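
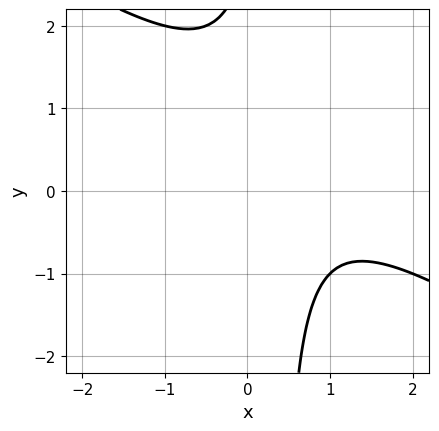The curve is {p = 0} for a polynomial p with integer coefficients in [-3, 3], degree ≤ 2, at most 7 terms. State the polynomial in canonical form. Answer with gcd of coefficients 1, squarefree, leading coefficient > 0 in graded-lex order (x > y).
2*x^2 + 3*x*y - 3*x - y + 3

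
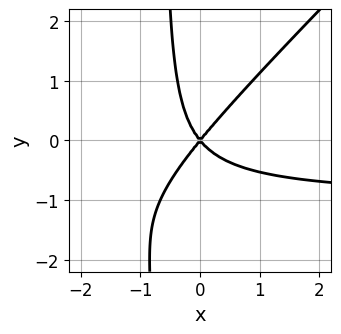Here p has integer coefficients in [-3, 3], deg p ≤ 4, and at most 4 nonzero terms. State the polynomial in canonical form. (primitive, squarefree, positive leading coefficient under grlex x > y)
1. Degree: the shape is more complex than any degree-2 curve, so deg p = 3.
2. From the visible intercepts: it crosses the x-axis at the gridline x = 0; it meets the y-axis at y = 0 (among the integer gridlines).
3. Fitting integer coefficients to these (and the overall shape) gives p.

3*x^2*y - 3*x*y^2 + 3*x^2 - 2*y^2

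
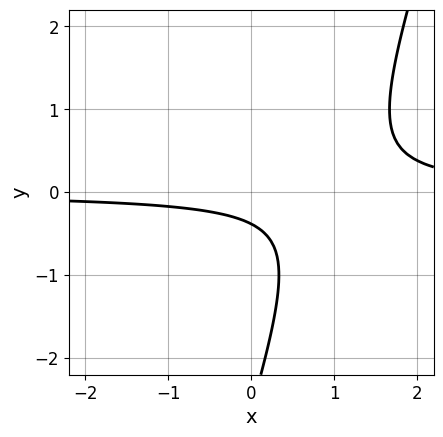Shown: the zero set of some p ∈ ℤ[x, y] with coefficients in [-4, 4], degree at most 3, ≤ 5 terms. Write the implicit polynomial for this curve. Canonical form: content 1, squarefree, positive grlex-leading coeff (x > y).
3*x*y - y^2 - 3*y - 1

(a) Degree: a generic line meets the curve in up to 2 points, so deg p = 2.
(b) Checking where it meets the axes: the curve avoids every integer x-axis point in the box.
(c) Assembling these constraints gives the stated polynomial.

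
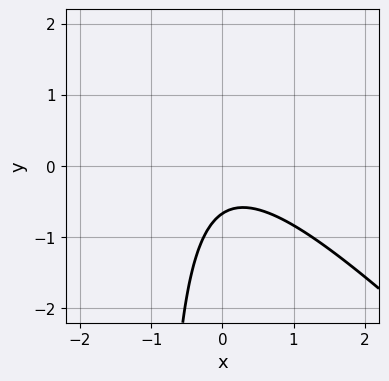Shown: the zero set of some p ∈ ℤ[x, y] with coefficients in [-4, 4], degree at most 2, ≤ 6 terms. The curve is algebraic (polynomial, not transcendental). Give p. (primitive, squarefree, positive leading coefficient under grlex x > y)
3*x^2 + 3*x*y + 3*y + 2

(a) Degree: the shape is more complex than any degree-1 curve, so deg p = 2.
(b) Checking where it meets the axes: no x-intercept at any integer in the box.
(c) Together with the visible shape, these determine p as stated.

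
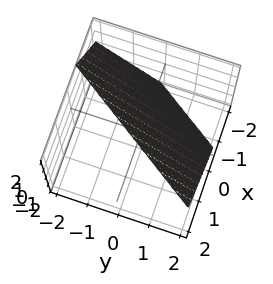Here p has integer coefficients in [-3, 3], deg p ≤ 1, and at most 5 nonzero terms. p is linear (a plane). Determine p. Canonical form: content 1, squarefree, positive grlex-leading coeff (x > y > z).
1. The degree is 1 — every cross-section is a straight line — this is a plane.
2. From the visible intercepts: it crosses the y-axis at the gridline y = 1; it crosses the z-axis at the gridline z = 1.
3. Assembling these constraints gives the stated polynomial.

3*x - 2*y - 2*z + 2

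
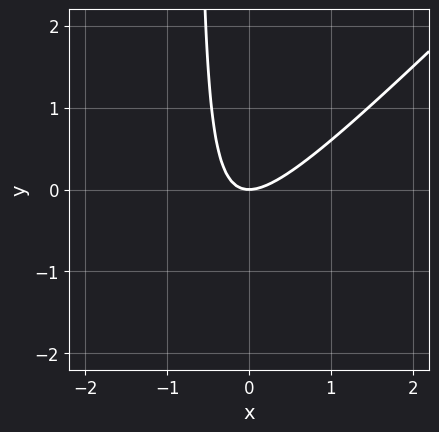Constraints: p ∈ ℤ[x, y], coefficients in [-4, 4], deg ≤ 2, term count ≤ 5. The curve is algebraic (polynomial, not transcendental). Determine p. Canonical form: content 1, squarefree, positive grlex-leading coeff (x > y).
3*x^2 - 3*x*y - 2*y

(a) Degree: no degree-1 curve has this shape, so deg p = 2.
(b) From the axis intercepts and sections: one y-axis crossing is at y = 0; it meets the x-axis at x = 0 (among the integer gridlines).
(c) Assembling these constraints gives the stated polynomial.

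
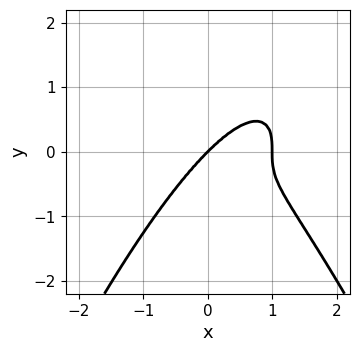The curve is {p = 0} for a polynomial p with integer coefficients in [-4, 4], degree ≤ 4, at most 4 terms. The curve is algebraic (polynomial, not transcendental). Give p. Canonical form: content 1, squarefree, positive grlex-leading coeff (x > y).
(a) deg p = 4. A generic line meets the curve in up to 4 points.
(b) Reading off the gridlines: among the integer gridlines, it crosses the x-axis at x ∈ {0, 1}; one y-axis crossing is at y = 0.
(c) These observations pin down the coefficients.

x^4 - x^3 + y^3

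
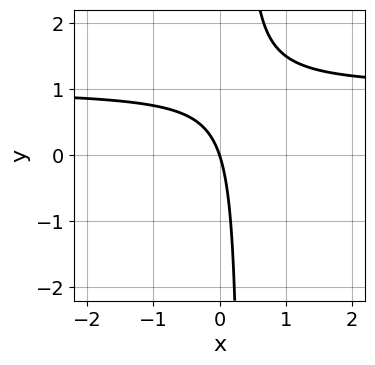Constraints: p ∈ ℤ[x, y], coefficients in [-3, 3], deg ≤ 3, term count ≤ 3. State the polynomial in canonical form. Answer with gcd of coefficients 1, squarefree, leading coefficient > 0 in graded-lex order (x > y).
(a) The degree is 2 — a generic line meets the curve in up to 2 points.
(b) From the visible intercepts: it crosses the y-axis at the gridline y = 0; it meets the x-axis at x = 0 (among the integer gridlines).
(c) Putting this together gives p.

3*x*y - 3*x - y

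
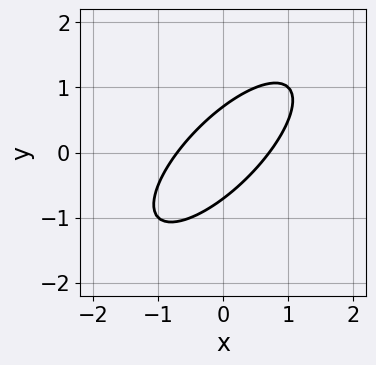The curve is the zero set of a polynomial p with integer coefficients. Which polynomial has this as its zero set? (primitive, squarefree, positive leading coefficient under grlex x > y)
2*x^2 - 3*x*y + 2*y^2 - 1

1. Degree: a generic line meets the curve in up to 2 points, so deg p = 2.
2. Putting this together gives p.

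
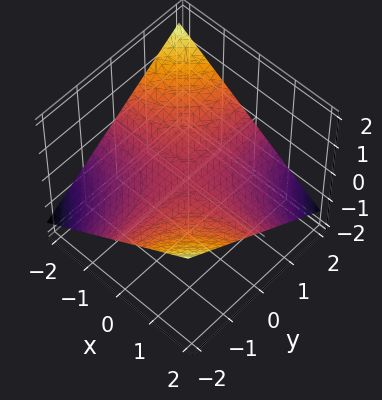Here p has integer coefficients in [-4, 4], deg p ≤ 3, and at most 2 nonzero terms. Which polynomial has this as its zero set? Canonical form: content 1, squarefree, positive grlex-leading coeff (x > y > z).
1. The degree is 2 — a hyperbolic paraboloid; a quadric.
2. Against the integer gridlines: one z-axis crossing is at z = 0; every point of the y-axis in the box is on the surface.
3. Fitting integer coefficients to these (and the overall shape) gives p. Check: (-2, 0, 0) on the x-axis lies on the surface, and p(-2, 0, 0) = 0. ✓

x*y + 3*z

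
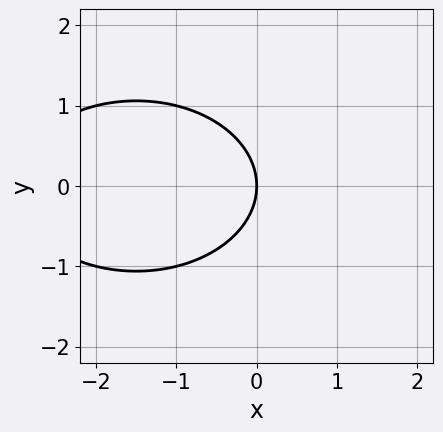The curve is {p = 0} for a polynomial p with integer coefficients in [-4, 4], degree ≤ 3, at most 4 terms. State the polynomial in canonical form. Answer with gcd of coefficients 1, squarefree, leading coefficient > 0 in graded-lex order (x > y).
x^2 + 2*y^2 + 3*x

(a) deg p = 2. No degree-1 curve has this shape.
(b) Symmetries: the y ↦ −y reflection is a symmetry, so y appears only in even powers.
(c) Reading off the gridlines: it meets the x-axis at x = 0 (among the integer gridlines); it crosses the y-axis at the gridline y = 0.
(d) Solving for integer coefficients yields p as stated.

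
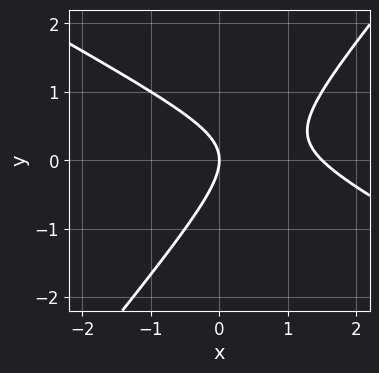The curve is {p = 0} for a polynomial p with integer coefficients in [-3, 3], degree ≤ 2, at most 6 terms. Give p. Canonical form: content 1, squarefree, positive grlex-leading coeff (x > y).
First, deg p = 2.
Next, reading off the gridlines: it meets the x-axis at x = 0 (among the integer gridlines); it crosses the y-axis at the gridline y = 0.
Finally, fitting integer coefficients to these (and the overall shape) gives p.

2*x^2 + 2*x*y - 3*y^2 - 3*x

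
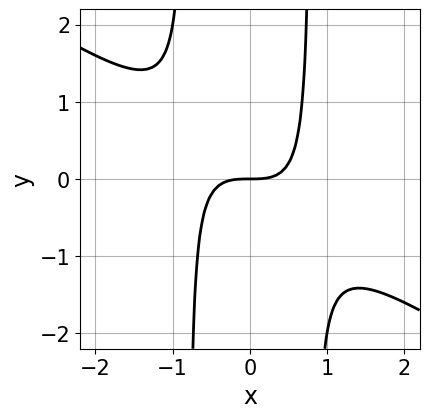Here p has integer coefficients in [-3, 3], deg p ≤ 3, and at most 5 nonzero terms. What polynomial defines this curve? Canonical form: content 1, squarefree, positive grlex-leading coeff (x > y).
2*x^3 + 3*x^2*y - 2*y

deg p = 3.
Checking where it meets the axes: it crosses the y-axis at the gridline y = 0; it meets the x-axis at x = 0 (among the integer gridlines).
Matching integer coefficients to the picture gives p.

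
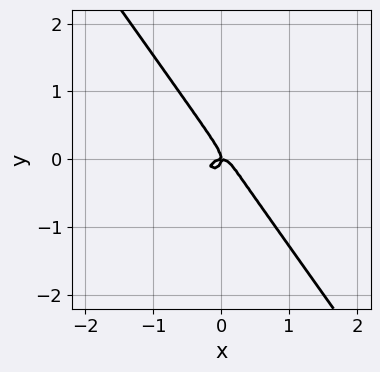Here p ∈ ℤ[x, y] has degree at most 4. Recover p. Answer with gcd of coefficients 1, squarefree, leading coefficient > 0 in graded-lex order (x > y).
First, deg p = 3. A generic line meets the curve in up to 3 points.
Next, observable constraints: one x-axis crossing is at x = 0; it crosses the y-axis at the gridline y = 0.
Finally, the integer polynomial consistent with all of this is the stated p.

3*x^3 - x^2*y + 2*x*y^2 + 3*y^3 + x*y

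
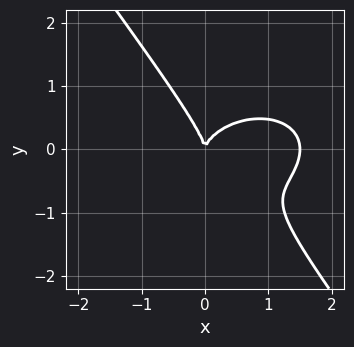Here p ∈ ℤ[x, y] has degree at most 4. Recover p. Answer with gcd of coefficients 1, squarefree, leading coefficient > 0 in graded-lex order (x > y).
2*x^3 + 3*x*y^2 + 3*y^3 - 3*x^2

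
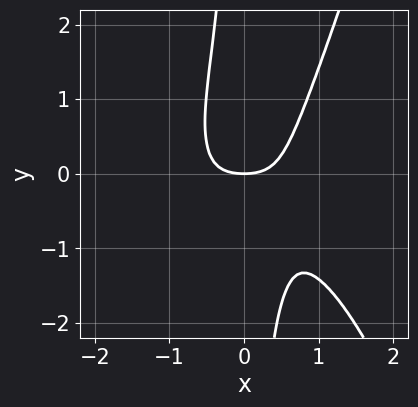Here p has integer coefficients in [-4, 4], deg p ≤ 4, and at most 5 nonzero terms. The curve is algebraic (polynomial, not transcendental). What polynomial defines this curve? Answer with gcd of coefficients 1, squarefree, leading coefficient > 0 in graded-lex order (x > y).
3*x^4 + 2*x^2*y - 2*x*y^2 + x^2 - 2*y

(a) The degree is 4 — the shape is more complex than any degree-3 curve.
(b) Checking where it meets the axes: one x-axis crossing is at x = 0; one y-axis crossing is at y = 0.
(c) Together with the visible shape, these determine p as stated.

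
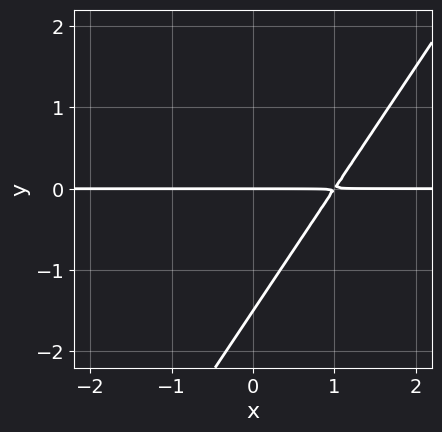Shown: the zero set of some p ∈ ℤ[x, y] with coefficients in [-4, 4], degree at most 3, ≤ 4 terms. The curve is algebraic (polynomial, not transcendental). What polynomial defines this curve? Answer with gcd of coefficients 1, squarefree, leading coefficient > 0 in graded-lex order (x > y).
3*x*y - 2*y^2 - 3*y

1. Degree: a generic line meets the curve in up to 2 points, so deg p = 2.
2. Reading off the gridlines: the visible x-axis segment lies entirely on the curve; it meets the y-axis at y = 0 (among the integer gridlines).
3. The integer polynomial consistent with all of this is the stated p.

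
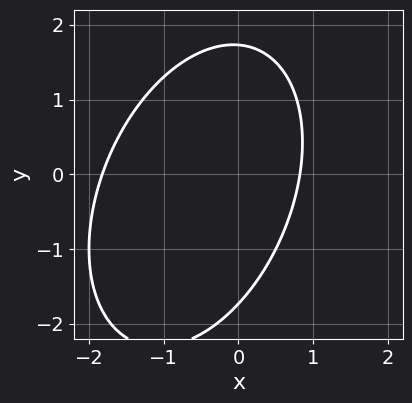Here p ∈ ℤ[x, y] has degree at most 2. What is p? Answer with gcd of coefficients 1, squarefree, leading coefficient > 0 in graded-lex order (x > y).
First, deg p = 2. No degree-1 curve has this shape.
Finally, solving for integer coefficients yields p as stated.

2*x^2 - x*y + y^2 + 2*x - 3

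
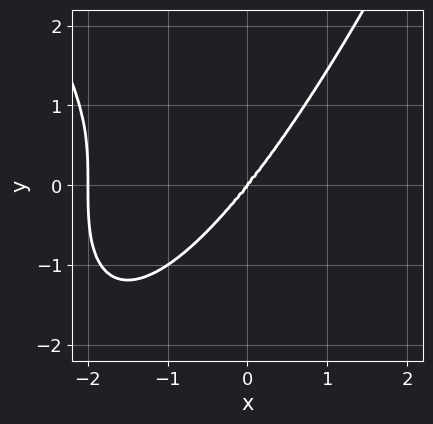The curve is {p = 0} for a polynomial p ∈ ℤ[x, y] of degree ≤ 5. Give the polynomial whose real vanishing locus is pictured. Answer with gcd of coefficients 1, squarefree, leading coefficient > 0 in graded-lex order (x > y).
deg p = 4.
From the axis intercepts and sections: the x-axis gridline crossings are at x ∈ {-2, 0}; it crosses the y-axis at the gridline y = 0.
Solving for integer coefficients yields p as stated.

x^4 + 2*x^3 - y^3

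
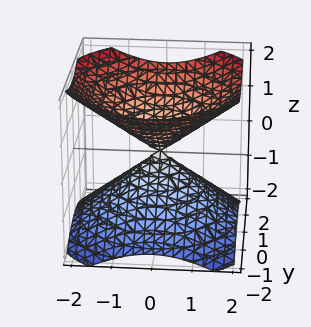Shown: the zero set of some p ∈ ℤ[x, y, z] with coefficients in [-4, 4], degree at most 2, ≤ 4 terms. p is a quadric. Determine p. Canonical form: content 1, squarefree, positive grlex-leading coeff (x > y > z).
2*x^2 + 2*y^2 - 3*z^2

1. I count 2 distinct pieces.
2. deg p = 2.
3. Symmetries: mirror symmetry z ↦ −z ⇒ only even powers of z; the z-axis is an axis of rotation, so x and y enter only as x² + y².
4. From the axis intercepts and sections: it crosses the y-axis at the gridline y = 0; a circular section at z = -1 has radius between 1 and 2; it meets the x-axis at x = 0 (among the integer gridlines); it crosses the z-axis at the gridline z = 0.
5. Matching integer coefficients to the picture gives p.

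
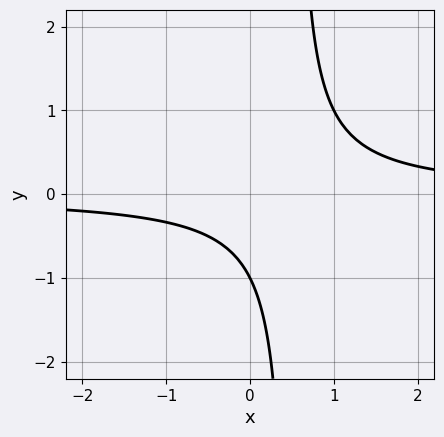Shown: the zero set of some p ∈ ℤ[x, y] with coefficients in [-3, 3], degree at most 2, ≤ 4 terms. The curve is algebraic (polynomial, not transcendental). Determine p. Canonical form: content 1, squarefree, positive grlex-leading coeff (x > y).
1. deg p = 2. No degree-1 curve has this shape.
2. From the visible intercepts: it crosses the y-axis at the gridline y = -1; no x-intercept at any integer in the box.
3. Together with the visible shape, these determine p as stated.

2*x*y - y - 1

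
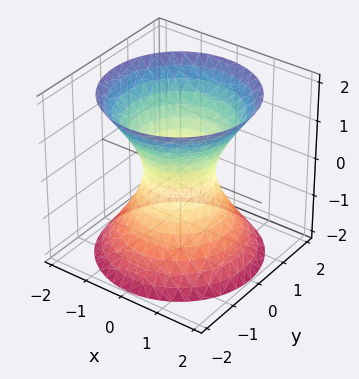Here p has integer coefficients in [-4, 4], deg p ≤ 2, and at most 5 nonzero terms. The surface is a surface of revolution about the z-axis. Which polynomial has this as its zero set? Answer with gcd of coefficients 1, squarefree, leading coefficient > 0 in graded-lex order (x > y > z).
1. deg p = 2. The shape is more complex than any degree-1 surface.
2. Symmetry: the z-axis is an axis of rotation, so x and y enter only as x² + y².
3. From the axis intercepts and sections: a circular section at z = 2 has radius between 1 and 2; no z-intercept at any integer in the box.
4. Solving for integer coefficients yields p as stated.

3*x^2 + 3*y^2 - 2*z^2 - 2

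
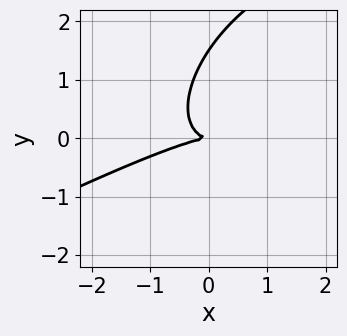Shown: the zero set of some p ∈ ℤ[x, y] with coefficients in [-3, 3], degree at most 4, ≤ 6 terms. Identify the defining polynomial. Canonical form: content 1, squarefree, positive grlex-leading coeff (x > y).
1. deg p = 3. The shape is more complex than any degree-2 curve.
2. Observable constraints: it crosses the y-axis at the gridline y = 0; one x-axis crossing is at x = 0.
3. The integer polynomial consistent with all of this is the stated p.

x^3 - 3*x^2*y + 3*x*y^2 - 2*y^3 + 3*y^2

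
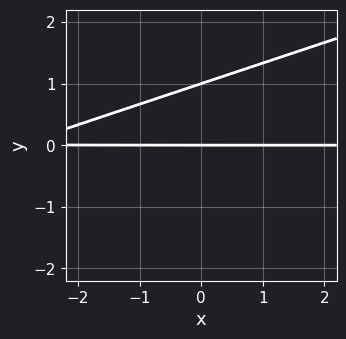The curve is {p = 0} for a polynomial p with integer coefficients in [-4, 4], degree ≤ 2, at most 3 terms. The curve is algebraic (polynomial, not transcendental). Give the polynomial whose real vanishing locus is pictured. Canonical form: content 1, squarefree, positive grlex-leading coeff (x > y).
First, degree: the shape is more complex than any degree-1 curve, so deg p = 2.
Then, from the axis intercepts and sections: the visible x-axis segment lies entirely on the curve; among the integer gridlines, it crosses the y-axis at y ∈ {0, 1}.
Finally, matching integer coefficients to the picture gives p.

x*y - 3*y^2 + 3*y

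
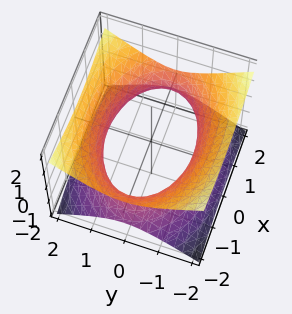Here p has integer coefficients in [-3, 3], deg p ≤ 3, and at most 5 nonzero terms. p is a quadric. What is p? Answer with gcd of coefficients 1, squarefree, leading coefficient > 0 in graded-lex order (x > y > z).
x^2 + 2*y^2 - 3*z^2 - 3

First, the degree is 2 — an hourglass — one-sheet hyperboloid; a quadric.
Then, symmetries: mirror symmetry x ↦ −x ⇒ only even powers of x; mirror symmetry y ↦ −y ⇒ only even powers of y; the z ↦ −z reflection is a symmetry, so z appears only in even powers.
Then, observable constraints: the surface avoids every integer z-axis point in the box.
Finally, the integer polynomial consistent with all of this is the stated p.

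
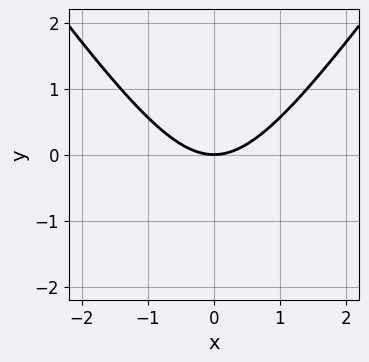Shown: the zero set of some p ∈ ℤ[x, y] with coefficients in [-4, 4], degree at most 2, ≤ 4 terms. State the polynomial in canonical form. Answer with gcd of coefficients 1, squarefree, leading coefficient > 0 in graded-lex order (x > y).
(a) The degree is 2 — the shape is more complex than any degree-1 curve.
(b) Symmetries: the x ↦ −x reflection is a symmetry, so x appears only in even powers.
(c) From the visible intercepts: it meets the x-axis at x = 0 (among the integer gridlines); it meets the y-axis at y = 0 (among the integer gridlines).
(d) The integer polynomial consistent with all of this is the stated p.

2*x^2 - y^2 - 3*y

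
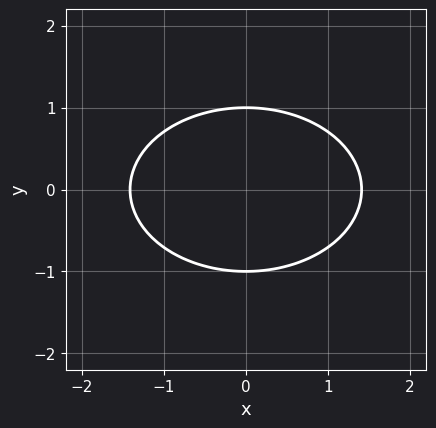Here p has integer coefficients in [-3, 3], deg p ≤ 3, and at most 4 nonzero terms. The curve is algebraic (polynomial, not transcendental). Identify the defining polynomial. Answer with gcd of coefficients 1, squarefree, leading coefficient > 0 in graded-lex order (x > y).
First, deg p = 2. The shape is more complex than any degree-1 curve.
Then, symmetries: the y ↦ −y reflection is a symmetry, so y appears only in even powers; mirror symmetry x ↦ −x ⇒ only even powers of x.
Then, checking where it meets the axes: among the integer gridlines, it crosses the y-axis at y ∈ {-1, 1}.
Finally, the integer polynomial consistent with all of this is the stated p.

x^2 + 2*y^2 - 2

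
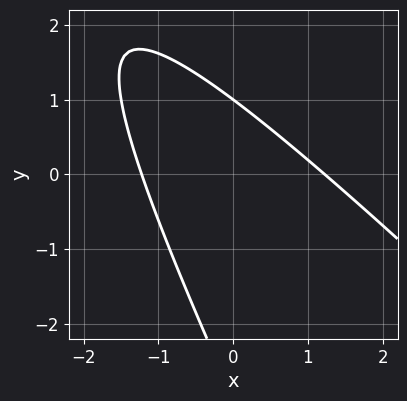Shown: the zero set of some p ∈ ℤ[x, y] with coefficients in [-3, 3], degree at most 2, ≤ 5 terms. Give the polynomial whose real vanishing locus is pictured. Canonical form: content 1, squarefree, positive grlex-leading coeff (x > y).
(a) Degree: no degree-1 curve has this shape, so deg p = 2.
(b) Checking where it meets the axes: one y-axis crossing is at y = 1.
(c) Matching integer coefficients to the picture gives p.

2*x^2 + 3*x*y + y^2 + 2*y - 3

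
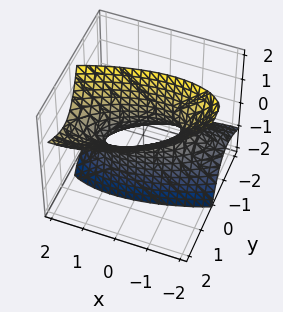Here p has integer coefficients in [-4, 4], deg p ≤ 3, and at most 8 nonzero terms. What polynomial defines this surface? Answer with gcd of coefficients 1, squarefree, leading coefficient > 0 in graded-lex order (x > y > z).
Degree: a generic line meets the surface in up to 2 points, so deg p = 2.
Reading off the gridlines: the x-axis gridline crossings are at x ∈ {-1, 1}; the surface avoids every integer z-axis point in the box.
Solving for integer coefficients yields p as stated.

x^2 - 2*x*y + 3*y^2 - 3*y*z - z^2 - 1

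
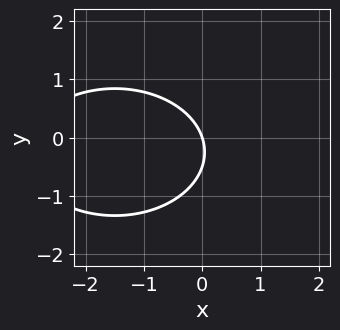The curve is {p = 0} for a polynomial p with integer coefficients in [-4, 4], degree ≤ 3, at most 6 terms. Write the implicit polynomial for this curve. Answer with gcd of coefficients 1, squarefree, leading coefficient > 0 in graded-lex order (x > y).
First, degree: no degree-1 curve has this shape, so deg p = 2.
Then, checking where it meets the axes: it meets the x-axis at x = 0 (among the integer gridlines); it meets the y-axis at y = 0 (among the integer gridlines).
Finally, fitting integer coefficients to these (and the overall shape) gives p.

x^2 + 2*y^2 + 3*x + y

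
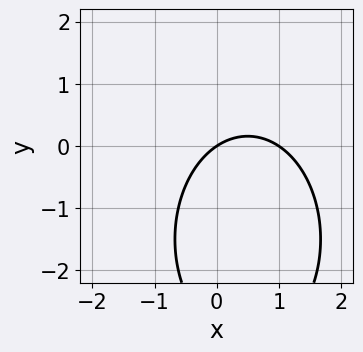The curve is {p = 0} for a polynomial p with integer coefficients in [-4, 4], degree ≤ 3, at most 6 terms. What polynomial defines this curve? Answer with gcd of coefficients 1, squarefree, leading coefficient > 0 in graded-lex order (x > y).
2*x^2 + y^2 - 2*x + 3*y

1. Degree: the shape is more complex than any degree-1 curve, so deg p = 2.
2. Against the integer gridlines: it meets the y-axis at y = 0 (among the integer gridlines); among the integer gridlines, it crosses the x-axis at x ∈ {0, 1}.
3. Together with the visible shape, these determine p as stated.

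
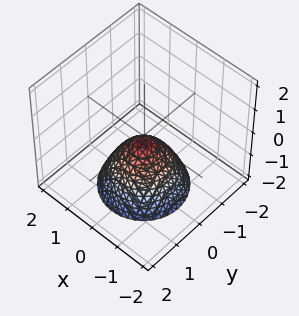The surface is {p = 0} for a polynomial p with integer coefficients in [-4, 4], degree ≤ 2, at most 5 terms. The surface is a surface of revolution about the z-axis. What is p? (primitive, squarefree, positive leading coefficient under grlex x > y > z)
3*x^2 + 3*y^2 + 3*z + 1

First, degree: no degree-1 surface has this shape, so deg p = 2.
Then, symmetry: every cross-section ⟂ z is a circle, so x, y appear only via x² + y².
Next, observable constraints: a circular section at z = -1 has radius between 0 and 1; no y-intercept at any integer in the box.
Finally, together with the visible shape, these determine p as stated.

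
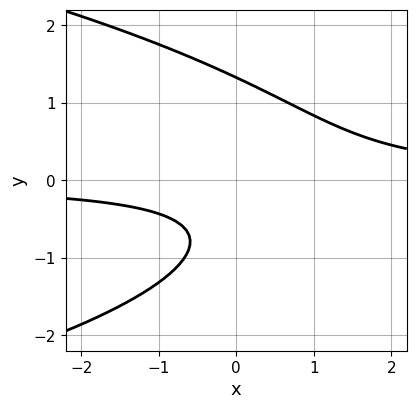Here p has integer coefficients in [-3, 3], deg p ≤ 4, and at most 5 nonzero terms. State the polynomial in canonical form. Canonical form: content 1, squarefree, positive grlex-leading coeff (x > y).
2*y^3 + 3*x*y - 2*y - 2

deg p = 3. No degree-2 curve has this shape.
Against the integer gridlines: no x-intercept at any integer in the box.
Putting this together gives p.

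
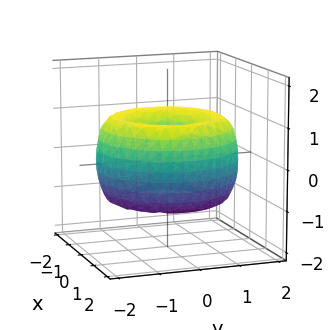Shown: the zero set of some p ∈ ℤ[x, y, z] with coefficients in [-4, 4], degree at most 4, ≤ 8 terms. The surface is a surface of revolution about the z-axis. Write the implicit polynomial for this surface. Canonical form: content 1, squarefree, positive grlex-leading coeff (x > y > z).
First, the degree is 4 — a generic line meets the surface in up to 4 points.
Next, symmetries: rotational symmetry about the z-axis ⇒ p depends on x, y only through x² + y².
Next, observable constraints: a circular section at z = -1 has radius exactly 1; one y-axis crossing is at y = 0.
Finally, putting this together gives p.

x^4 + 2*x^2*y^2 + y^4 - 3*x^2 - 3*y^2 + 2*z^2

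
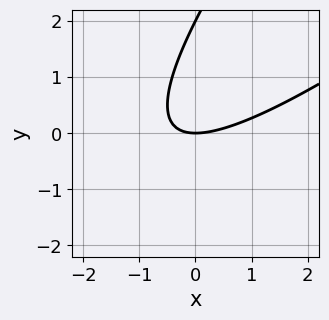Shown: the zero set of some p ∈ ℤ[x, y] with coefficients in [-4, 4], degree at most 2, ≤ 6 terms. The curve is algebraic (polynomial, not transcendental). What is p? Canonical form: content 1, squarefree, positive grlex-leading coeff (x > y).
Degree: the shape is more complex than any degree-1 curve, so deg p = 2.
From the visible intercepts: the y-axis gridline crossings are at y ∈ {0, 2}; it crosses the x-axis at the gridline x = 0.
Fitting integer coefficients to these (and the overall shape) gives p.

x^2 - 2*x*y + y^2 - 2*y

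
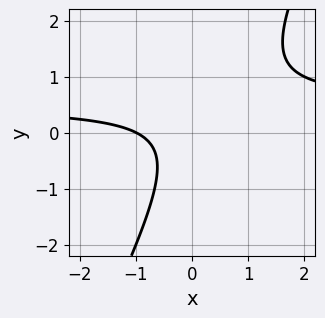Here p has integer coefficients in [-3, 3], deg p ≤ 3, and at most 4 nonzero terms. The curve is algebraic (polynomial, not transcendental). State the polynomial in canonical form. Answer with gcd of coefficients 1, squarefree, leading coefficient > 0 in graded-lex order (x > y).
1. Degree: the shape is more complex than any degree-1 curve, so deg p = 2.
2. From the visible intercepts: it meets the x-axis at x = -1 (among the integer gridlines); it misses every integer gridline on the y-axis.
3. Fitting integer coefficients to these (and the overall shape) gives p.

2*x*y - y^2 - x - 1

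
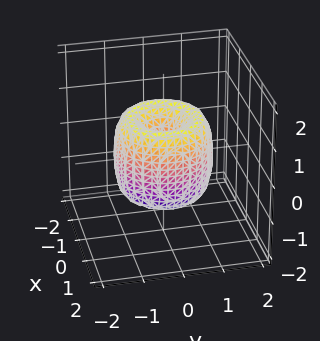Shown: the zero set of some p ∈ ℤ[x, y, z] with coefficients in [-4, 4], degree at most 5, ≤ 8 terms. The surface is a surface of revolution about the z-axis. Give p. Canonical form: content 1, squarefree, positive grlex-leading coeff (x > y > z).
(a) deg p = 4. The shape is more complex than any degree-3 surface.
(b) Symmetries: the surface is invariant under rotation about z: p = q(x² + y², z).
(c) Observable constraints: it crosses the z-axis at the gridline z = 0; a circular section at z = -1 has radius between 0 and 1; it crosses the x-axis at the gridline x = 0; it crosses the y-axis at the gridline y = 0.
(d) Together with the visible shape, these determine p as stated.

2*x^4 + 4*x^2*y^2 + 2*y^4 - 3*x^2 - 3*y^2 + z^2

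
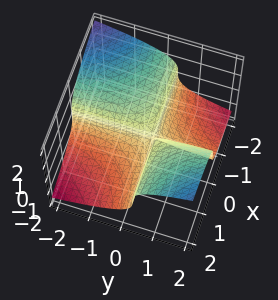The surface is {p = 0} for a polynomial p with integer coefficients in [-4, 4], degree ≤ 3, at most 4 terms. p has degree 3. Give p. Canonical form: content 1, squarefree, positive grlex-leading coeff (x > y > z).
1. The degree is 3 — no degree-2 surface has this shape.
2. Reading off the gridlines: it meets the z-axis at z = 0 (among the integer gridlines); every point of the y-axis in the box is on the surface; it crosses the x-axis at the gridline x = 0.
3. Together with the visible shape, these determine p as stated.

3*z^3 - 3*x*y + x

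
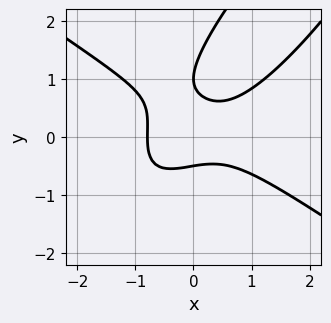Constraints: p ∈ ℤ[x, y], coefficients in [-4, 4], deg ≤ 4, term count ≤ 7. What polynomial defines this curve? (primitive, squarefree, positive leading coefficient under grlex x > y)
(a) deg p = 3.
(b) Checking where it meets the axes: it meets the y-axis at y = 1 (among the integer gridlines).
(c) Fitting integer coefficients to these (and the overall shape) gives p.

2*x^3 - 3*x*y^2 + 2*y^3 - 3*y^2 + 1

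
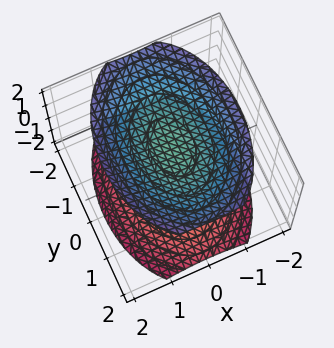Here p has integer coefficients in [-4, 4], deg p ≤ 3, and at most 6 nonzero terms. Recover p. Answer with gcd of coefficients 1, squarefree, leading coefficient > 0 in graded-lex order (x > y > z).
2*x^2 + y^2 - 2*z^2 + 3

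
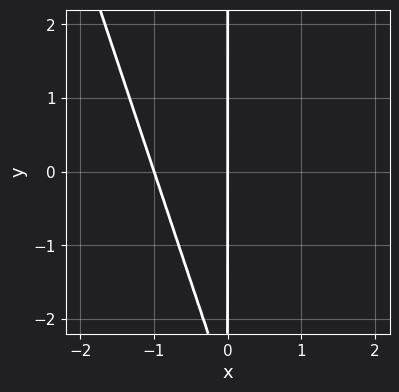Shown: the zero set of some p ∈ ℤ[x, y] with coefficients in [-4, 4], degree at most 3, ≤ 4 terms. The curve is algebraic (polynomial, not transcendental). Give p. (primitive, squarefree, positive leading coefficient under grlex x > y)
3*x^2 + x*y + 3*x

(a) deg p = 2.
(b) Observable constraints: among the integer gridlines, it crosses the x-axis at x ∈ {-1, 0}; the visible y-axis segment lies entirely on the curve.
(c) Assembling these constraints gives the stated polynomial.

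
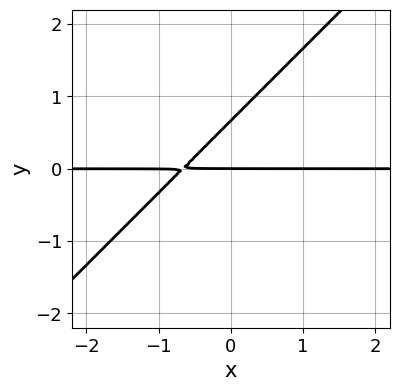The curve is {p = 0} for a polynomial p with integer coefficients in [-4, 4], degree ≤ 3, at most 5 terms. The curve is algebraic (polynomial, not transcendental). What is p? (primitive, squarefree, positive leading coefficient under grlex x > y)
1. deg p = 2. No degree-1 curve has this shape.
2. From the visible intercepts: every point of the x-axis in the box is on the curve; it crosses the y-axis at the gridline y = 0.
3. Solving for integer coefficients yields p as stated.

3*x*y - 3*y^2 + 2*y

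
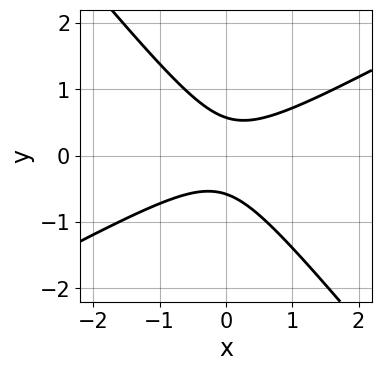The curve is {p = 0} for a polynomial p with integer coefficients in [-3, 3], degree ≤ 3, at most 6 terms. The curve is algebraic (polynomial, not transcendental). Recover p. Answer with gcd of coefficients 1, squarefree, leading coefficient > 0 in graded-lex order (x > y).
1. Degree: the shape is more complex than any degree-1 curve, so deg p = 2.
2. Reading off the gridlines: no x-intercept at any integer in the box.
3. These observations pin down the coefficients.

2*x^2 - 2*x*y - 3*y^2 + 1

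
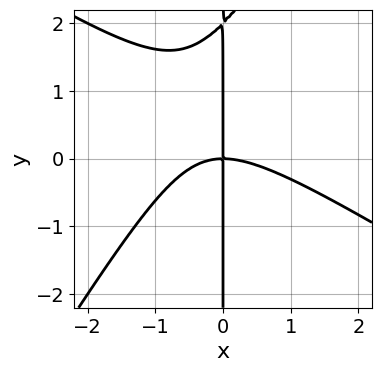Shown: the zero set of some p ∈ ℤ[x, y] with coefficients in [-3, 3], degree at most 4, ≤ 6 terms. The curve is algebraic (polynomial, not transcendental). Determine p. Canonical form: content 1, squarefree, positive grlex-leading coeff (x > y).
x^3 + x^2*y - x*y^2 + 2*x*y

(a) deg p = 3.
(b) Against the integer gridlines: the visible y-axis segment lies entirely on the curve; it crosses the x-axis at the gridline x = 0.
(c) Putting this together gives p.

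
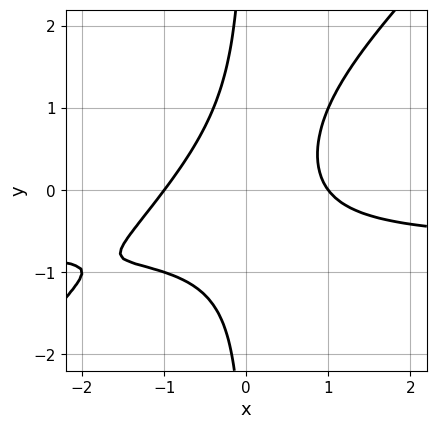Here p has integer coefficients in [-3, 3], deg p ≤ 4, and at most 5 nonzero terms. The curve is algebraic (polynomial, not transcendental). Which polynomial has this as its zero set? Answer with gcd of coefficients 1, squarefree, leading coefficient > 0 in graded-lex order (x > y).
(a) deg p = 3. The shape is more complex than any degree-2 curve.
(b) Against the integer gridlines: the x-axis gridline crossings are at x ∈ {-1, 1}; no y-intercept at any integer in the box.
(c) Solving for integer coefficients yields p as stated.

3*x^2*y - 3*x*y^2 + 2*x^2 - 2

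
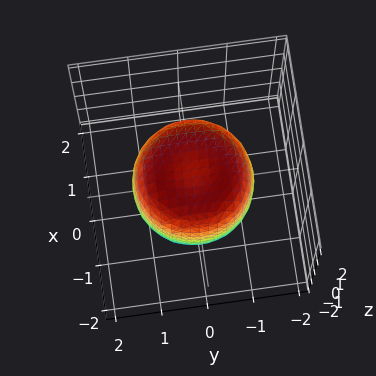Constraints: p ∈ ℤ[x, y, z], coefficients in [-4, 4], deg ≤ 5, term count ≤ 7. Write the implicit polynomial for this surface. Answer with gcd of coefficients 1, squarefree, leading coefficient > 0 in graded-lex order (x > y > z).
(a) deg p = 4.
(b) By symmetry, the z-axis is an axis of rotation, so x and y enter only as x² + y².
(c) Reading off the gridlines: among the integer gridlines, it crosses the z-axis at z ∈ {-1, 1}; a circular section at z = -1 has radius exactly 1.
(d) Putting this together gives p.

x^4 + 2*x^2*y^2 + y^4 - x^2 - y^2 + z^2 - 1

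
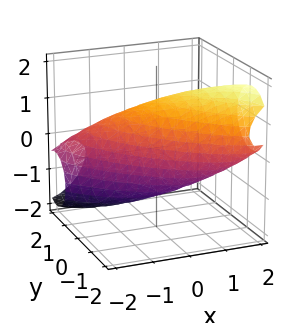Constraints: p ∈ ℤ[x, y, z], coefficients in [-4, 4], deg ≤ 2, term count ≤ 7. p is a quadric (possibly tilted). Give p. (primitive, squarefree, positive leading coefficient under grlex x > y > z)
(a) The degree is 2 — a generic line meets the surface in up to 2 points.
(b) Matching integer coefficients to the picture gives p.

2*x^2 + 3*x*y - 2*x*z + 2*y^2 + 2*z^2 - 3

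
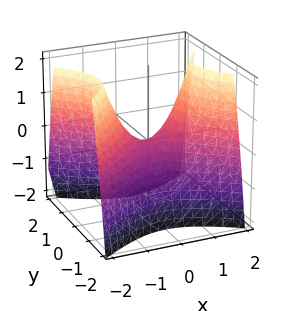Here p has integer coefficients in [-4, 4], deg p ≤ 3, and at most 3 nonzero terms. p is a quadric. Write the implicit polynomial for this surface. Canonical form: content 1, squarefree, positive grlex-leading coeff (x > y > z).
2*x^2 - 3*y^2 - 2*z

(a) Degree: a hyperbolic paraboloid; a quadric, so deg p = 2.
(b) Symmetries: it's symmetric under y → −y, forcing even powers of y; the x ↦ −x reflection is a symmetry, so x appears only in even powers.
(c) From the axis intercepts and sections: it crosses the z-axis at the gridline z = 0; one x-axis crossing is at x = 0; it crosses the y-axis at the gridline y = 0.
(d) These observations pin down the coefficients.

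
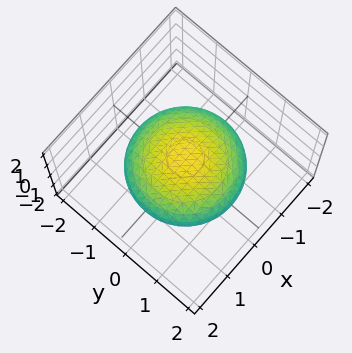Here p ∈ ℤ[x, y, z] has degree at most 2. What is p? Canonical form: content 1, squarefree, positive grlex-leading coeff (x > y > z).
x^2 + y^2 + 3*z^2 - 2

(a) The degree is 2 — bounded and convex; a quadric.
(b) Symmetries: it's symmetric under z → −z, forcing even powers of z; the z-axis is an axis of rotation, so x and y enter only as x² + y².
(c) Reading off the gridlines: a circular section at z = 0 has radius between 1 and 2.
(d) The integer polynomial consistent with all of this is the stated p.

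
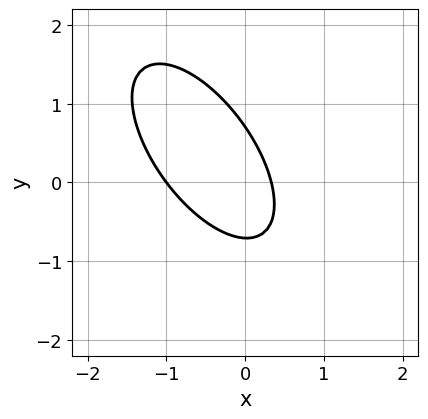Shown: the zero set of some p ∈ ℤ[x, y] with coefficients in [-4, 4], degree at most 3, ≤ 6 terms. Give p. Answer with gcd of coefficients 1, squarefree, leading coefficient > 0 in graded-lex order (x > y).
3*x^2 + 3*x*y + 2*y^2 + 2*x - 1

First, deg p = 2.
Next, observable constraints: it meets the x-axis at x = -1 (among the integer gridlines).
Finally, the integer polynomial consistent with all of this is the stated p.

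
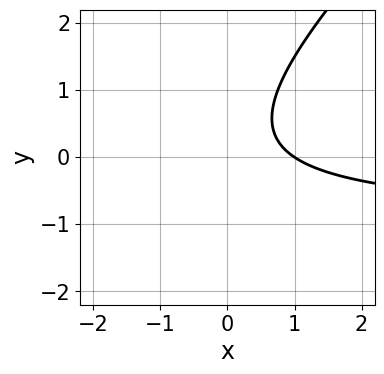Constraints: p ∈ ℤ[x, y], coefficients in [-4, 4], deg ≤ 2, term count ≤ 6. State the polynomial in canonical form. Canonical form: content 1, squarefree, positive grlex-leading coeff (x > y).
deg p = 2. No degree-1 curve has this shape.
From the visible intercepts: the curve avoids every integer y-axis point in the box; one x-axis crossing is at x = 1.
Fitting integer coefficients to these (and the overall shape) gives p.

2*x*y - 2*y^2 + 2*x + y - 2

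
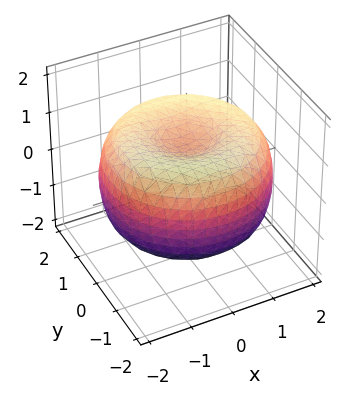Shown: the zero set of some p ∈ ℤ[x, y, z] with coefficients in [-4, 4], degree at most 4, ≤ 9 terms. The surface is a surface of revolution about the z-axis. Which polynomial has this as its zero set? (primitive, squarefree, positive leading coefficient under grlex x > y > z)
x^4 + 2*x^2*y^2 + y^4 - 3*x^2 - 3*y^2 + 3*z^2 - 2

First, deg p = 4. A generic line meets the surface in up to 4 points.
Then, by symmetry, every cross-section ⟂ z is a circle, so x, y appear only via x² + y².
Then, against the integer gridlines: a circular section at z = 0 has radius between 1 and 2.
Finally, fitting integer coefficients to these (and the overall shape) gives p.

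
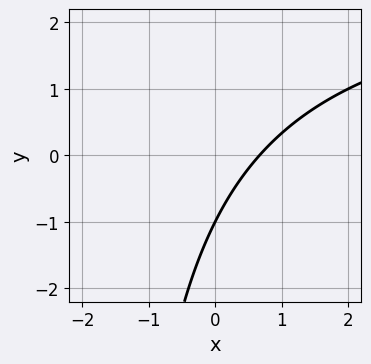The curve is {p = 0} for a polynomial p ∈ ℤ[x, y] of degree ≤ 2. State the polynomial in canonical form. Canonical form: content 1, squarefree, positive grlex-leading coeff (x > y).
First, deg p = 2. A generic line meets the curve in up to 2 points.
Next, checking where it meets the axes: one y-axis crossing is at y = -1.
Finally, assembling these constraints gives the stated polynomial.

x*y - 3*x + 2*y + 2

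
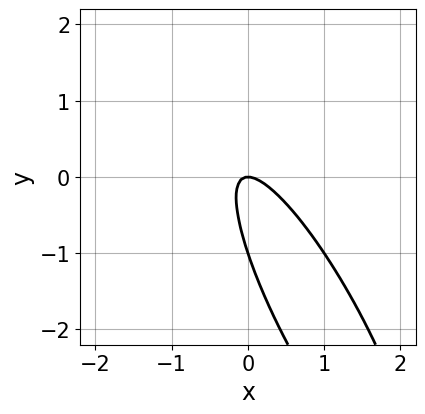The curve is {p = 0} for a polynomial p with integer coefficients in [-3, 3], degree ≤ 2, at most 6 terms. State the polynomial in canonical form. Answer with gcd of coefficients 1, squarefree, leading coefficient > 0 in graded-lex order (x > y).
3*x^2 + 3*x*y + y^2 + y

(a) deg p = 2. A generic line meets the curve in up to 2 points.
(b) Checking where it meets the axes: the y-axis gridline crossings are at y ∈ {-1, 0}; one x-axis crossing is at x = 0.
(c) Putting this together gives p.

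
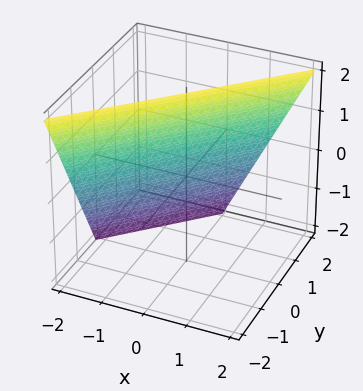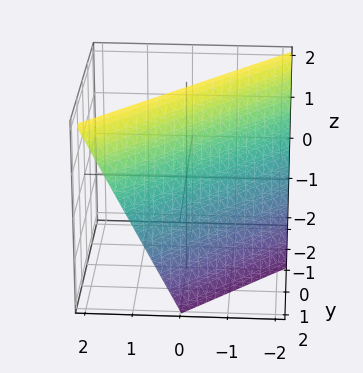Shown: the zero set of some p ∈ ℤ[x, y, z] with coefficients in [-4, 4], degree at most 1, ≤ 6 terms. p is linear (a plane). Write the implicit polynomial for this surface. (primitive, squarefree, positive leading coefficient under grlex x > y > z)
2*x - 2*y - z + 2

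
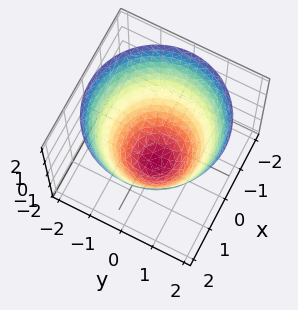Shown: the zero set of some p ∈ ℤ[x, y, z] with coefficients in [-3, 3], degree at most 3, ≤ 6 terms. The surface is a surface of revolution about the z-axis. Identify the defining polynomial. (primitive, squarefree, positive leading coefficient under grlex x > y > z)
First, the degree is 2 — a generic line meets the surface in up to 2 points.
Next, symmetries: rotational symmetry about the z-axis ⇒ p depends on x, y only through x² + y².
Then, against the integer gridlines: one z-axis crossing is at z = -2; a circular section at z = 0 has radius between 1 and 2.
Finally, fitting integer coefficients to these (and the overall shape) gives p.

x^2 + y^2 - z - 2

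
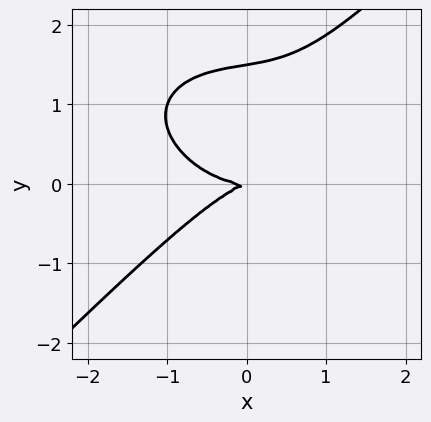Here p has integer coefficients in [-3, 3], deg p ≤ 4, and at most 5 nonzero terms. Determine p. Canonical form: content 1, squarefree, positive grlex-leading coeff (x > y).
(a) Degree: a generic line meets the curve in up to 3 points, so deg p = 3.
(b) From the axis intercepts and sections: one y-axis crossing is at y = 0; one x-axis crossing is at x = 0.
(c) Assembling these constraints gives the stated polynomial.

x^3 + x*y^2 - 2*y^3 - x*y + 3*y^2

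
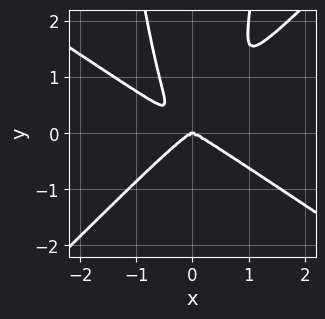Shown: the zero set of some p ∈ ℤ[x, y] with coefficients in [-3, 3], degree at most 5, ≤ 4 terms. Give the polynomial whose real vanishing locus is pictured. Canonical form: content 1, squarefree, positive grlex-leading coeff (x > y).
2*x^4 + x^3*y - 3*x^2*y^2 + y^3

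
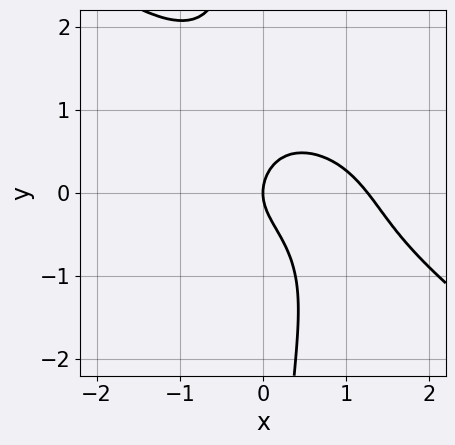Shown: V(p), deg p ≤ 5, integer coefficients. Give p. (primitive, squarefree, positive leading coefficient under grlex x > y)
x^4 + 2*x*y^3 + 3*x^2*y + 2*y^2 - 2*x

First, degree: the shape is more complex than any degree-3 curve, so deg p = 4.
Then, from the axis intercepts and sections: it meets the x-axis at x = 0 (among the integer gridlines); it meets the y-axis at y = 0 (among the integer gridlines).
Finally, solving for integer coefficients yields p as stated.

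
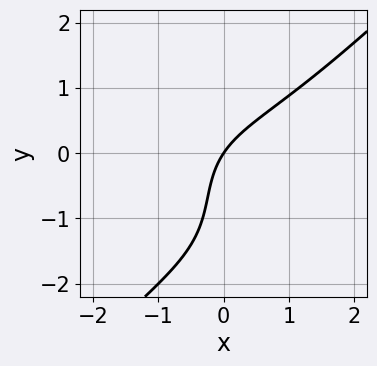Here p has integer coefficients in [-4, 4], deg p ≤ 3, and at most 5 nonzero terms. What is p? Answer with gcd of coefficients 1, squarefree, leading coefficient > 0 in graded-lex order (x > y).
x^3 - y^3 - 2*y^2 + 3*x - 2*y

1. deg p = 3. No degree-2 curve has this shape.
2. From the axis intercepts and sections: it meets the y-axis at y = 0 (among the integer gridlines); it meets the x-axis at x = 0 (among the integer gridlines).
3. Matching integer coefficients to the picture gives p.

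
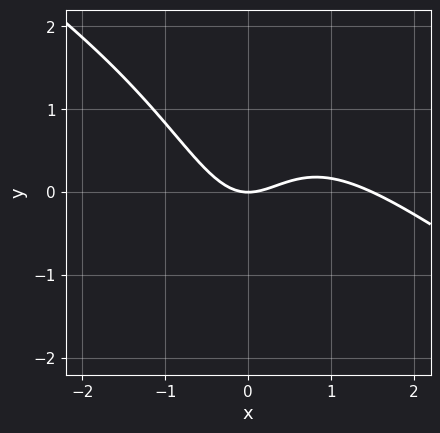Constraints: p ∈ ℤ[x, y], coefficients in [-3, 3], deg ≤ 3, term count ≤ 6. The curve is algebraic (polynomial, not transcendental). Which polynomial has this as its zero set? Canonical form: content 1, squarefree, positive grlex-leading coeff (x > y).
2*x^3 + 3*x^2*y - 3*x^2 + 3*y

(a) deg p = 3. No degree-2 curve has this shape.
(b) From the axis intercepts and sections: it crosses the x-axis at the gridline x = 0; it crosses the y-axis at the gridline y = 0.
(c) Putting this together gives p.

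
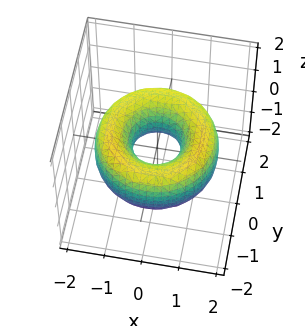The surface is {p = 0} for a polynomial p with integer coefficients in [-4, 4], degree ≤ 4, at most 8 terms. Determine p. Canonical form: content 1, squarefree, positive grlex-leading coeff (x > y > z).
1. deg p = 4. The shape is more complex than any degree-3 surface.
2. By symmetry, the surface is invariant under rotation about z: p = q(x² + y², z).
3. Against the integer gridlines: a circular section at z = 0 has radius between 0 and 1; the surface avoids every integer z-axis point in the box.
4. Fitting integer coefficients to these (and the overall shape) gives p.

x^4 + 2*x^2*y^2 + y^4 - 3*x^2 - 3*y^2 + 2*z^2 + 1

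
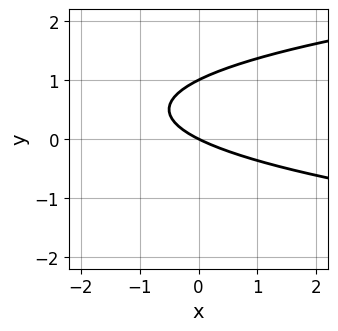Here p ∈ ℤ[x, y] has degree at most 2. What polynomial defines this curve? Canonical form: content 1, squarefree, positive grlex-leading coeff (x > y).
2*y^2 - x - 2*y

First, degree: the shape is more complex than any degree-1 curve, so deg p = 2.
Next, reading off the gridlines: the y-axis gridline crossings are at y ∈ {0, 1}; it meets the x-axis at x = 0 (among the integer gridlines).
Finally, matching integer coefficients to the picture gives p.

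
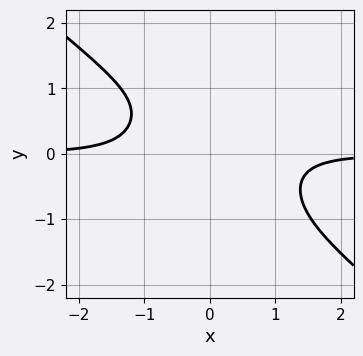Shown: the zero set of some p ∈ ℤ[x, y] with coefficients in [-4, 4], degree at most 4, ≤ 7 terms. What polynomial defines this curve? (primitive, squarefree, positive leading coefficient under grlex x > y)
First, deg p = 4.
Next, observable constraints: no x-intercept at any integer in the box; it misses every integer gridline on the y-axis.
Finally, these observations pin down the coefficients.

3*x^3*y + 3*x^2*y^2 + y^4 - y + 2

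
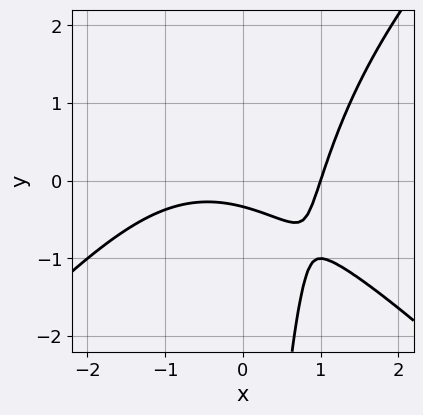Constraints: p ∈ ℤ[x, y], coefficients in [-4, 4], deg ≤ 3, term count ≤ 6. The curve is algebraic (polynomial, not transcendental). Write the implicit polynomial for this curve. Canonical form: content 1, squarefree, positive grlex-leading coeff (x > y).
x^3 - x*y^2 + 2*x*y - 3*y - 1

The degree is 3 — a generic line meets the curve in up to 3 points.
Against the integer gridlines: one x-axis crossing is at x = 1.
Together with the visible shape, these determine p as stated.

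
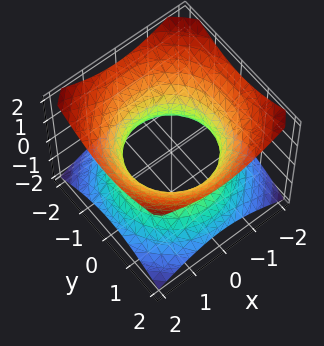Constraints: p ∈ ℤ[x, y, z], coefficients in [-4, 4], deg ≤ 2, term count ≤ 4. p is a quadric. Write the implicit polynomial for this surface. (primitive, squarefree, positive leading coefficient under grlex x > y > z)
First, degree: an hourglass — one-sheet hyperboloid; a quadric, so deg p = 2.
Next, symmetries: rotational symmetry about the z-axis ⇒ p depends on x, y only through x² + y²; mirror symmetry z ↦ −z ⇒ only even powers of z.
Then, from the visible intercepts: no z-intercept at any integer in the box; a circular section at z = -1 has radius between 1 and 2.
Finally, fitting integer coefficients to these (and the overall shape) gives p.

2*x^2 + 2*y^2 - 3*z^2 - 3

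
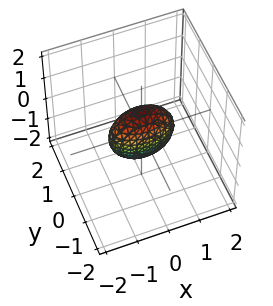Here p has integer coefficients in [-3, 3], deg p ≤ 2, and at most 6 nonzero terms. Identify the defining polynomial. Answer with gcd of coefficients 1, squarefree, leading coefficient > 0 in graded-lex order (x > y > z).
(a) The degree is 2 — bounded and convex; a quadric.
(b) Symmetries: it's symmetric under z → −z, forcing even powers of z; it's symmetric under x → −x, forcing even powers of x; mirror symmetry y ↦ −y ⇒ only even powers of y.
(c) From the axis intercepts and sections: among the integer gridlines, it crosses the x-axis at x ∈ {-1, 1}; the z-axis gridline crossings are at z ∈ {-1, 1}.
(d) Together with the visible shape, these determine p as stated.

x^2 + 3*y^2 + z^2 - 1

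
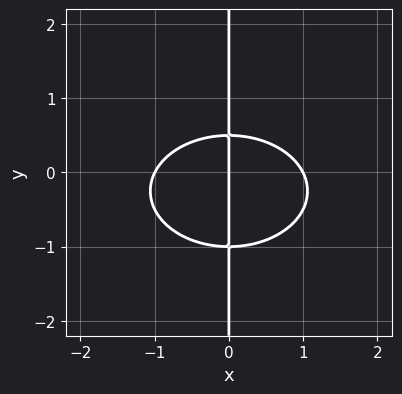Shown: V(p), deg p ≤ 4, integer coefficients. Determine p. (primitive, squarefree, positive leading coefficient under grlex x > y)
x^3 + 2*x*y^2 + x*y - x

1. The degree is 3 — a generic line meets the curve in up to 3 points.
2. Checking where it meets the axes: among the integer gridlines, it crosses the x-axis at x ∈ {-1, 0, 1}; every point of the y-axis in the box is on the curve.
3. Assembling these constraints gives the stated polynomial.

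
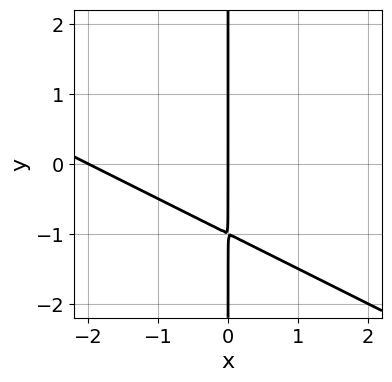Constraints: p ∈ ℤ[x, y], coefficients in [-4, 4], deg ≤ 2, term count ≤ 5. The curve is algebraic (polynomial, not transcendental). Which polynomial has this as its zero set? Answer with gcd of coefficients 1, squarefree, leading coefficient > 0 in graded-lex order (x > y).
x^2 + 2*x*y + 2*x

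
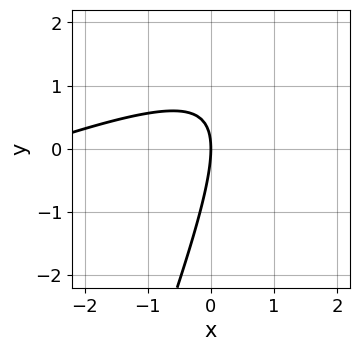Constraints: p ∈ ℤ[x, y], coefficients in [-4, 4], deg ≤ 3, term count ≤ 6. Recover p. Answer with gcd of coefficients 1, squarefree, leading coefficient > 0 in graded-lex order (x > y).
x^2 - 3*x*y + y^2 + 3*x

1. Degree: the shape is more complex than any degree-1 curve, so deg p = 2.
2. Observable constraints: one y-axis crossing is at y = 0; it meets the x-axis at x = 0 (among the integer gridlines).
3. Fitting integer coefficients to these (and the overall shape) gives p.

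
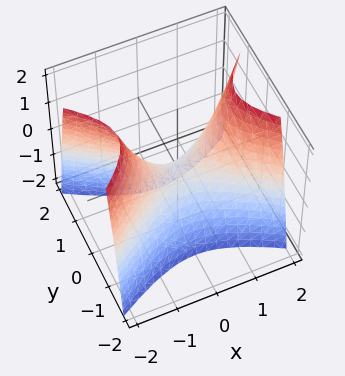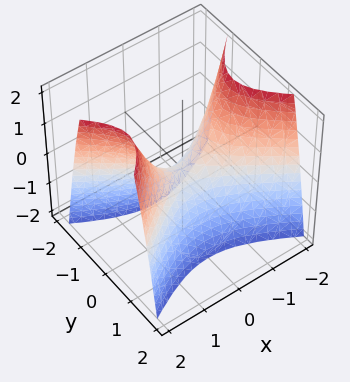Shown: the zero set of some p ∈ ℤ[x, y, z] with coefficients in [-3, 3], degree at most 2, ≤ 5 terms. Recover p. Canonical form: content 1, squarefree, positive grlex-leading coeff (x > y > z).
x^2 - 2*y^2 - z

First, degree: a hyperbolic paraboloid; a quadric, so deg p = 2.
Next, symmetries: it's symmetric under y → −y, forcing even powers of y; it's symmetric under x → −x, forcing even powers of x.
Then, checking where it meets the axes: it meets the y-axis at y = 0 (among the integer gridlines); it meets the z-axis at z = 0 (among the integer gridlines); it meets the x-axis at x = 0 (among the integer gridlines).
Finally, matching integer coefficients to the picture gives p.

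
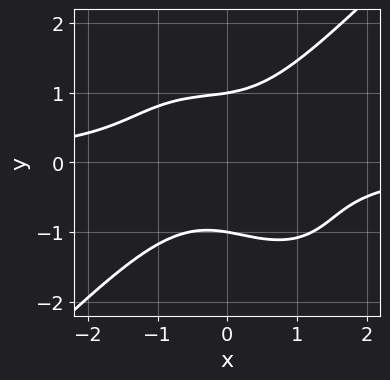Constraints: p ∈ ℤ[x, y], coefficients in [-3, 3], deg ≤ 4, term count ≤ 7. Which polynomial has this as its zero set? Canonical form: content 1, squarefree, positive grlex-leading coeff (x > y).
(a) deg p = 4. A generic line meets the curve in up to 4 points.
(b) From the axis intercepts and sections: the curve avoids every integer x-axis point in the box; the y-axis gridline crossings are at y ∈ {-1, 1}.
(c) Putting this together gives p.

3*x^3*y - 3*y^4 + 2*x*y^2 + 2*x^2 + 3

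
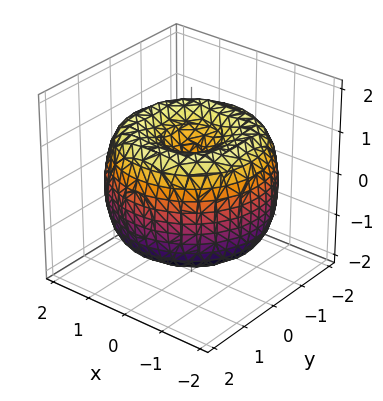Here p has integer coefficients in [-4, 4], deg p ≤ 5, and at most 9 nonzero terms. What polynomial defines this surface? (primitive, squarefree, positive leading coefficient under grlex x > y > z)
First, deg p = 4. The shape is more complex than any degree-3 surface.
Next, symmetry: the surface is invariant under rotation about z: p = q(x² + y², z).
Then, reading off the gridlines: a circular section at z = -1 has radius between 0 and 1.
Finally, these observations pin down the coefficients.

x^4 + 2*x^2*y^2 + y^4 - 3*x^2 - 3*y^2 + 2*z^2 - 1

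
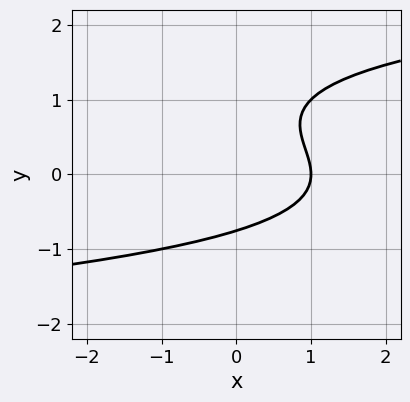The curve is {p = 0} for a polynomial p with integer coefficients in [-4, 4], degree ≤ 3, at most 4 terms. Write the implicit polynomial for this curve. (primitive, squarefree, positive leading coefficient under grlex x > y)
1. deg p = 3.
2. From the axis intercepts and sections: one x-axis crossing is at x = 1.
3. Matching integer coefficients to the picture gives p.

y^3 - y^2 - x + 1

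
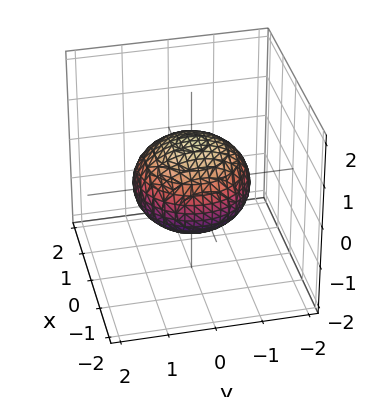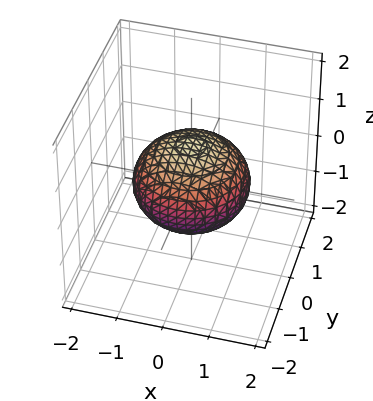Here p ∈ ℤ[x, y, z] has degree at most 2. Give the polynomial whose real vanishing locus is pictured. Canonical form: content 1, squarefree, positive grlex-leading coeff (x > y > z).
deg p = 2. Bounded and convex; a quadric.
Symmetries: every cross-section ⟂ z is a circle, so x, y appear only via x² + y²; mirror symmetry z ↦ −z ⇒ only even powers of z.
Checking where it meets the axes: among the integer gridlines, it crosses the z-axis at z ∈ {-1, 1}; a circular section at z = 0 has radius between 1 and 2.
Matching integer coefficients to the picture gives p.

2*x^2 + 2*y^2 + 3*z^2 - 3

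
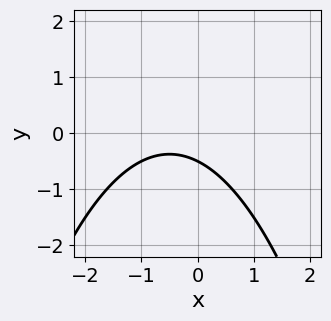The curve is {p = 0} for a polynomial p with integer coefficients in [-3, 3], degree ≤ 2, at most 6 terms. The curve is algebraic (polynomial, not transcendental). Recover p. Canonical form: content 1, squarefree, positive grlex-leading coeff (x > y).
x^2 + x + 2*y + 1

(a) Degree: the shape is more complex than any degree-1 curve, so deg p = 2.
(b) From the axis intercepts and sections: it misses every integer gridline on the x-axis.
(c) Assembling these constraints gives the stated polynomial.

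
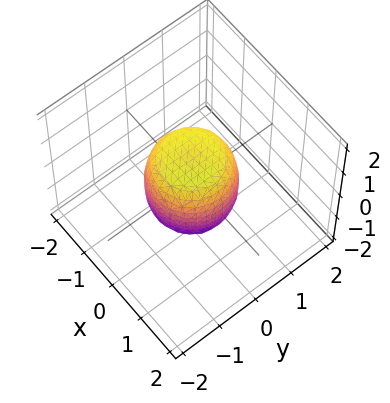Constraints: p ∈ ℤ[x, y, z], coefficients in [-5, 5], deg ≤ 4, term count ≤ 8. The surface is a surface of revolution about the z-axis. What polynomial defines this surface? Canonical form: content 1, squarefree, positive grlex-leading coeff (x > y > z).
2*x^4 + 4*x^2*y^2 + 2*y^4 - x^2 - y^2 + z^2 - 1

(a) The degree is 4 — the shape is more complex than any degree-3 surface.
(b) By symmetry, every cross-section ⟂ z is a circle, so x, y appear only via x² + y².
(c) Observable constraints: among the integer gridlines, it crosses the z-axis at z ∈ {-1, 1}; the y-axis gridline crossings are at y ∈ {-1, 1}; the x-axis gridline crossings are at x ∈ {-1, 1}.
(d) Matching integer coefficients to the picture gives p.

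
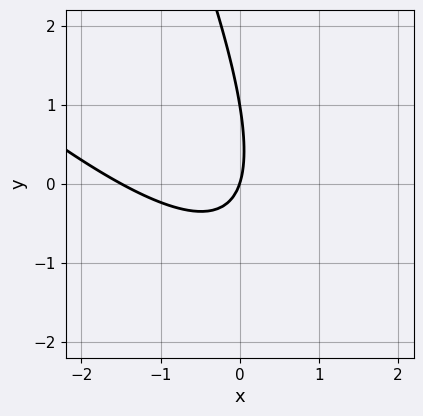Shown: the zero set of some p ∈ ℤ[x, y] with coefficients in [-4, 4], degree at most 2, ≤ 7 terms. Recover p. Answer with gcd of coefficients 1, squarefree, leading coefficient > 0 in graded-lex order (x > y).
First, degree: no degree-1 curve has this shape, so deg p = 2.
Then, reading off the gridlines: the y-axis gridline crossings are at y ∈ {0, 1}; it meets the x-axis at x = 0 (among the integer gridlines).
Finally, together with the visible shape, these determine p as stated.

2*x^2 + 3*x*y + y^2 + 3*x - y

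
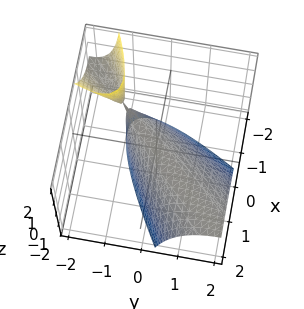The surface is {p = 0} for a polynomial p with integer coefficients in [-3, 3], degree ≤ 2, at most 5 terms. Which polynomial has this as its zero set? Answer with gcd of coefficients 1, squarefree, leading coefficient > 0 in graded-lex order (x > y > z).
x^2 - 2*x*y + y^2 + y*z + z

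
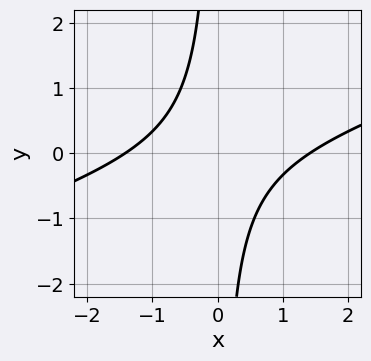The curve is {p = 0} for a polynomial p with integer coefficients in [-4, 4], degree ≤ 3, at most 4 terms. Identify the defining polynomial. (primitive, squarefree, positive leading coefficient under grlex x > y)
x^2 - 3*x*y - 2

1. The degree is 2 — the shape is more complex than any degree-1 curve.
2. Against the integer gridlines: it misses every integer gridline on the y-axis.
3. Matching integer coefficients to the picture gives p.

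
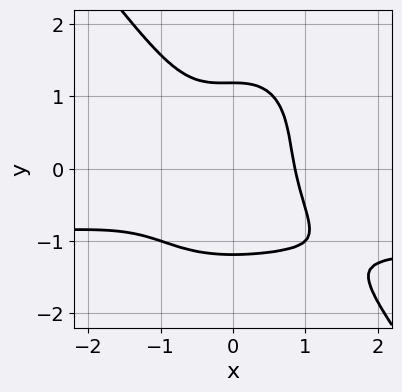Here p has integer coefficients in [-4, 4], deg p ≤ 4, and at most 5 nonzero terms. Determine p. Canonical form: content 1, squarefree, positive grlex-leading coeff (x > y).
1. The degree is 4 — a generic line meets the curve in up to 4 points.
2. Matching integer coefficients to the picture gives p.

2*x^3*y + y^4 + 2*x^3 + x^2 - 2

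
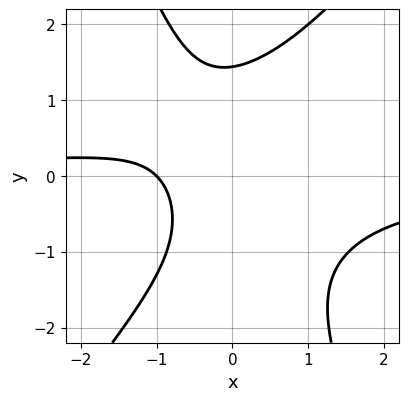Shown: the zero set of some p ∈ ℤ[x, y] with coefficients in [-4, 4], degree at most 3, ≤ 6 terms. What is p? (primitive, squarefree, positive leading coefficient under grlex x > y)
3*x^2*y - x*y^2 - y^3 + 3*x + 3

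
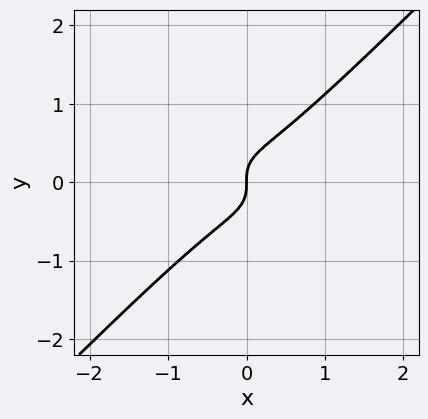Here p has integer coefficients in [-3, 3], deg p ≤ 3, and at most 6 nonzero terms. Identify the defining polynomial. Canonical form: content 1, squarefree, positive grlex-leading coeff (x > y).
x^3 + 2*x^2*y - 3*y^3 + x

(a) The degree is 3 — a generic line meets the curve in up to 3 points.
(b) Reading off the gridlines: it crosses the y-axis at the gridline y = 0; it meets the x-axis at x = 0 (among the integer gridlines).
(c) These observations pin down the coefficients.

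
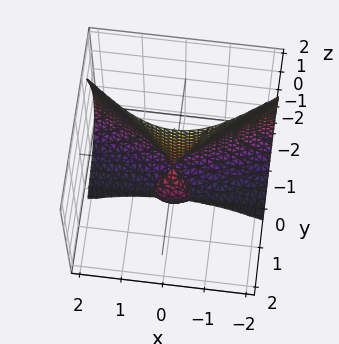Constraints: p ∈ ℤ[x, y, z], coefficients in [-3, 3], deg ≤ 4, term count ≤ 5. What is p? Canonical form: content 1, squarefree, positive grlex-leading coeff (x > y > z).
1. Degree: no degree-2 surface has this shape, so deg p = 3.
2. Checking where it meets the axes: it crosses the y-axis at the gridline y = 0; it crosses the x-axis at the gridline x = 0.
3. The integer polynomial consistent with all of this is the stated p.

x^2*z + 3*y^3 + 2*y*z^2 + 2*x^2 + 3*y*z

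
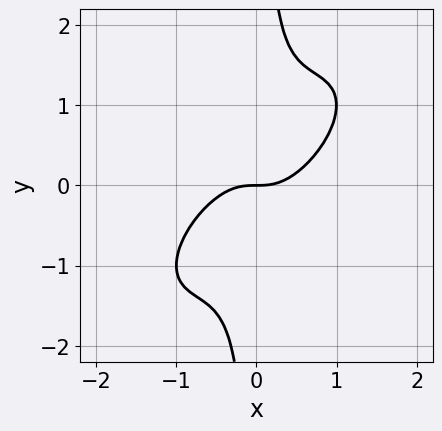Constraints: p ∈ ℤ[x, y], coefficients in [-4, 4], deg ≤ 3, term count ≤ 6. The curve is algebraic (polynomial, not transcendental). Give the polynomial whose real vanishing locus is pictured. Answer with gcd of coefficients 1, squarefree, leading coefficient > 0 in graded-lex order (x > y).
2*x^3 - 3*x^2*y + 2*x*y^2 - y

First, deg p = 3.
Next, against the integer gridlines: one y-axis crossing is at y = 0; one x-axis crossing is at x = 0.
Finally, the integer polynomial consistent with all of this is the stated p.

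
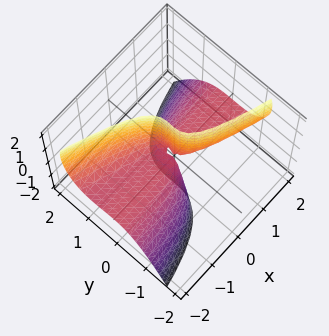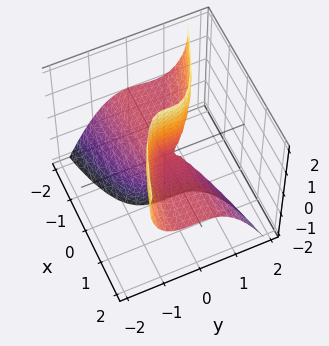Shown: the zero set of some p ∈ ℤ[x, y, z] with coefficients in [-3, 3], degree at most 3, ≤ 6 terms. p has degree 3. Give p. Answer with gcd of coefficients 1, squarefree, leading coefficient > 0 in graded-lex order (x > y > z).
First, degree: no degree-2 surface has this shape, so deg p = 3.
Next, against the integer gridlines: the visible z-axis segment lies entirely on the surface; the visible x-axis segment lies entirely on the surface.
Finally, the integer polynomial consistent with all of this is the stated p.

x*y^2 - x*z^2 + 3*y^3 + 3*x*z - y^2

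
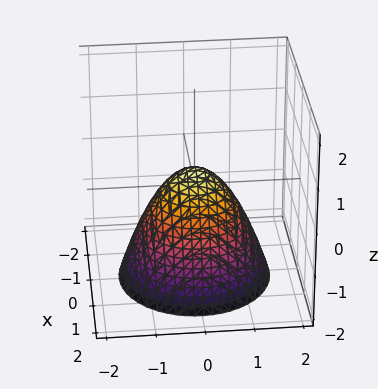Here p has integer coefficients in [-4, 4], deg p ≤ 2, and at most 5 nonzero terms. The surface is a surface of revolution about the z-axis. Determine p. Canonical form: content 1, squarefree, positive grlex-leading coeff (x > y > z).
3*x^2 + 3*y^2 + 3*z - 1

1. deg p = 2.
2. Symmetries: rotational symmetry about the z-axis ⇒ p depends on x, y only through x² + y².
3. Observable constraints: a circular section at z = 0 has radius between 0 and 1.
4. Matching integer coefficients to the picture gives p.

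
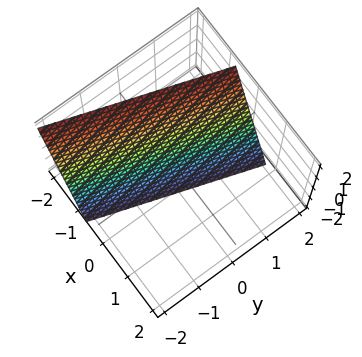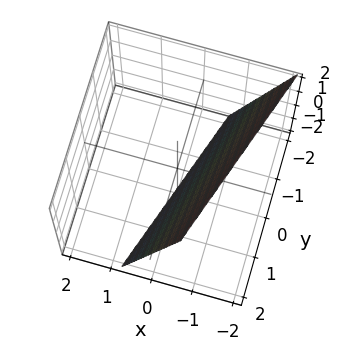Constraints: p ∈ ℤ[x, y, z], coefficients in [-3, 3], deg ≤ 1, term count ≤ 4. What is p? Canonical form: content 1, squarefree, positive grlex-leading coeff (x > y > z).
(a) deg p = 1.
(b) From the axis intercepts and sections: it meets the y-axis at y = 2 (among the integer gridlines); it crosses the z-axis at the gridline z = -2.
(c) These observations pin down the coefficients.

3*x - y + z + 2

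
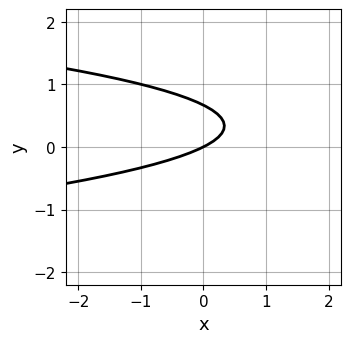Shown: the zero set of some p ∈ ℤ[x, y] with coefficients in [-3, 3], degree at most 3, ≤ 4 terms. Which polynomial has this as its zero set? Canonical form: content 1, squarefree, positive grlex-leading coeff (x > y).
3*y^2 + x - 2*y

First, the degree is 2 — a generic line meets the curve in up to 2 points.
Then, checking where it meets the axes: one y-axis crossing is at y = 0; one x-axis crossing is at x = 0.
Finally, together with the visible shape, these determine p as stated.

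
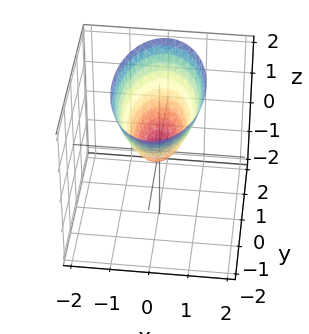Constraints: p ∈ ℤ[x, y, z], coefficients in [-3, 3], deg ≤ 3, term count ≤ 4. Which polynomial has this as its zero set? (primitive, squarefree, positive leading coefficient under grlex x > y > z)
1. Degree: a paraboloid; a quadric, so deg p = 2.
2. Symmetries: it's symmetric under y → −y, forcing even powers of y; it's symmetric under x → −x, forcing even powers of x.
3. Checking where it meets the axes: it crosses the y-axis at the gridline y = 0; it crosses the z-axis at the gridline z = 0; it crosses the x-axis at the gridline x = 0.
4. Assembling these constraints gives the stated polynomial.

3*x^2 + y^2 - 2*z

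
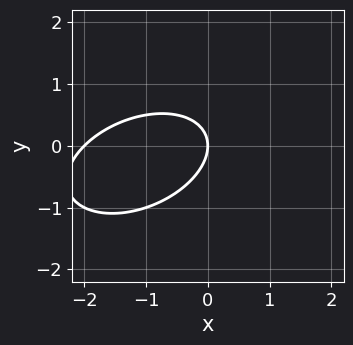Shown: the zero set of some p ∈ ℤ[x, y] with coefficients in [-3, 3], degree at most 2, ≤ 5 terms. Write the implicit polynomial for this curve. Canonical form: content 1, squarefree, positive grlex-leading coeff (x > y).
x^2 - x*y + 2*y^2 + 2*x

deg p = 2.
Against the integer gridlines: it crosses the y-axis at the gridline y = 0; among the integer gridlines, it crosses the x-axis at x ∈ {-2, 0}.
Together with the visible shape, these determine p as stated.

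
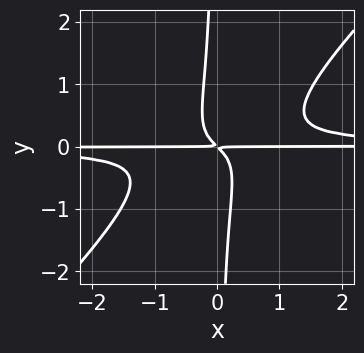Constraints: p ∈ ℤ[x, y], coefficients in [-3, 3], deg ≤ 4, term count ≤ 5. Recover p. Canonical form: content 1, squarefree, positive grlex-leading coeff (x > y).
First, degree: the shape is more complex than any degree-3 curve, so deg p = 4.
Then, against the integer gridlines: the visible x-axis segment lies entirely on the curve.
Finally, assembling these constraints gives the stated polynomial.

3*x^2*y^2 - 3*x*y^3 - x*y - y^2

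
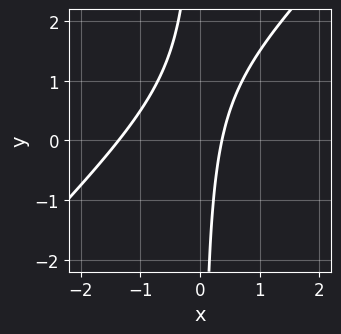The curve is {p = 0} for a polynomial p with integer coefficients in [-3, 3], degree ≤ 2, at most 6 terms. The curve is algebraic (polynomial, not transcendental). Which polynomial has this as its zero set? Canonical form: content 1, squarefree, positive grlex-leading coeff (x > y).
2*x^2 - 2*x*y + 2*x - 1

1. deg p = 2. No degree-1 curve has this shape.
2. Checking where it meets the axes: it misses every integer gridline on the y-axis.
3. Solving for integer coefficients yields p as stated.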